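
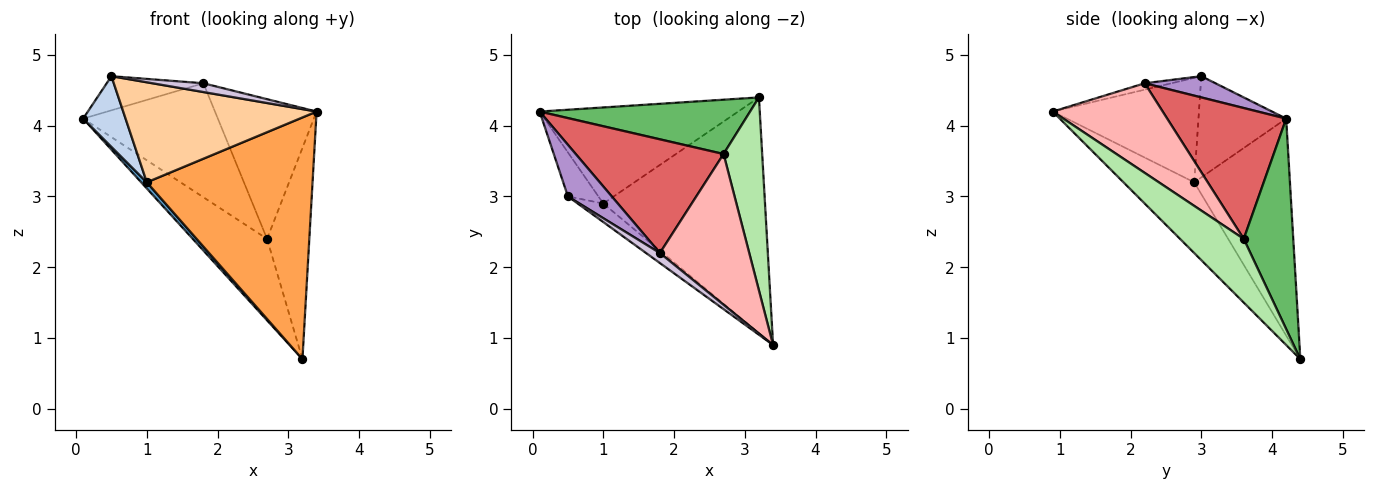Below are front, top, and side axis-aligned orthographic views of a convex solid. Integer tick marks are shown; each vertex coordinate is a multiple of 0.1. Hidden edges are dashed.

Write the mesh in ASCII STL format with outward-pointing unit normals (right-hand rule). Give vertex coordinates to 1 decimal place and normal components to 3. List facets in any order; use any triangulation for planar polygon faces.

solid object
 facet normal -0.737 -0.043 -0.675
  outer loop
   vertex 1.0 2.9 3.2
   vertex 0.1 4.2 4.1
   vertex 3.2 4.4 0.7
  endloop
 endfacet
 facet normal -0.869 -0.420 -0.262
  outer loop
   vertex 1.0 2.9 3.2
   vertex 0.5 3.0 4.7
   vertex 0.1 4.2 4.1
  endloop
 endfacet
 facet normal -0.292 -0.685 -0.668
  outer loop
   vertex 1.0 2.9 3.2
   vertex 3.2 4.4 0.7
   vertex 3.4 0.9 4.2
  endloop
 endfacet
 facet normal -0.597 -0.789 -0.146
  outer loop
   vertex 1.0 2.9 3.2
   vertex 3.4 0.9 4.2
   vertex 0.5 3.0 4.7
  endloop
 endfacet
 facet normal 0.485 0.728 0.485
  outer loop
   vertex 2.7 3.6 2.4
   vertex 3.2 4.4 0.7
   vertex 0.1 4.2 4.1
  endloop
 endfacet
 facet normal 0.744 0.493 0.451
  outer loop
   vertex 2.7 3.6 2.4
   vertex 3.4 0.9 4.2
   vertex 3.2 4.4 0.7
  endloop
 endfacet
 facet normal 0.530 0.600 0.599
  outer loop
   vertex 1.8 2.2 4.6
   vertex 2.7 3.6 2.4
   vertex 0.1 4.2 4.1
  endloop
 endfacet
 facet normal 0.593 0.548 0.591
  outer loop
   vertex 1.8 2.2 4.6
   vertex 3.4 0.9 4.2
   vertex 2.7 3.6 2.4
  endloop
 endfacet
 facet normal 0.374 0.512 0.773
  outer loop
   vertex 1.8 2.2 4.6
   vertex 0.1 4.2 4.1
   vertex 0.5 3.0 4.7
  endloop
 endfacet
 facet normal -0.329 -0.623 0.710
  outer loop
   vertex 1.8 2.2 4.6
   vertex 0.5 3.0 4.7
   vertex 3.4 0.9 4.2
  endloop
 endfacet
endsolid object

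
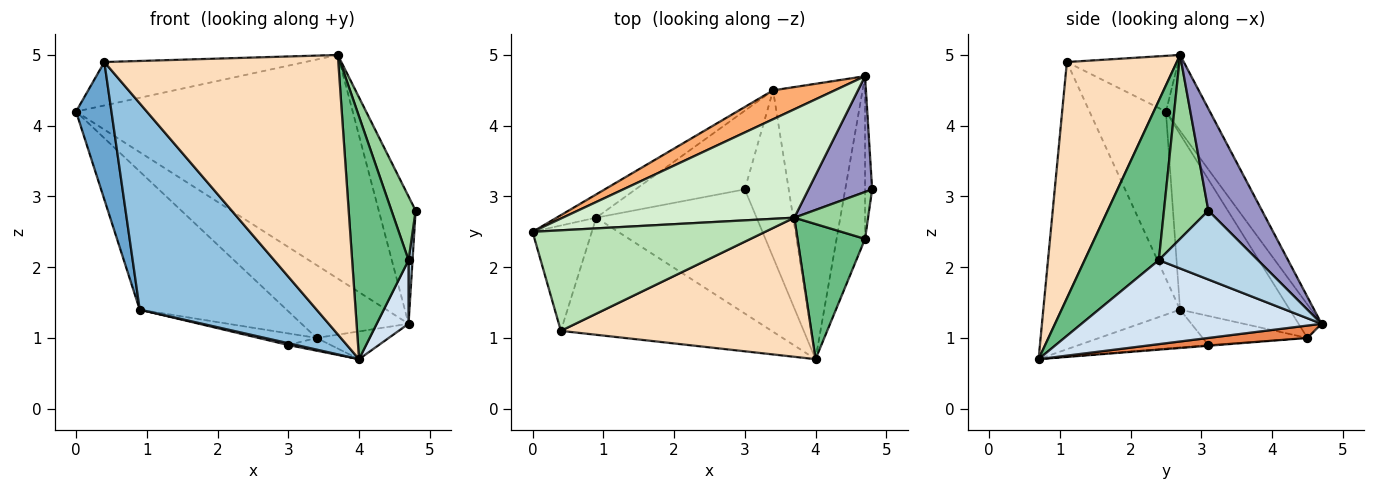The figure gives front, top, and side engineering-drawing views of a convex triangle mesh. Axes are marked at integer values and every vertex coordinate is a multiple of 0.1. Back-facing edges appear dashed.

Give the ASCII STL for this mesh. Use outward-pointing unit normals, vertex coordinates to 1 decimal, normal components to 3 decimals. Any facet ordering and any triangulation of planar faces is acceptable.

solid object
 facet normal -0.864 -0.400 -0.306
  outer loop
   vertex 0.4 1.1 4.9
   vertex 0.0 2.5 4.2
   vertex 0.9 2.7 1.4
  endloop
 endfacet
 facet normal -0.558 -0.722 -0.410
  outer loop
   vertex 0.4 1.1 4.9
   vertex 0.9 2.7 1.4
   vertex 4.0 0.7 0.7
  endloop
 endfacet
 facet normal 0.994 -0.040 -0.102
  outer loop
   vertex 4.7 2.4 2.1
   vertex 4.7 4.7 1.2
   vertex 4.8 3.1 2.8
  endloop
 endfacet
 facet normal 0.940 -0.125 -0.319
  outer loop
   vertex 4.7 2.4 2.1
   vertex 4.0 0.7 0.7
   vertex 4.7 4.7 1.2
  endloop
 endfacet
 facet normal 0.136 0.099 -0.986
  outer loop
   vertex 3.4 4.5 1.0
   vertex 4.7 4.7 1.2
   vertex 4.0 0.7 0.7
  endloop
 endfacet
 facet normal -0.196 0.912 0.362
  outer loop
   vertex 3.4 4.5 1.0
   vertex 0.0 2.5 4.2
   vertex 4.7 4.7 1.2
  endloop
 endfacet
 facet normal -0.593 0.794 -0.134
  outer loop
   vertex 3.4 4.5 1.0
   vertex 0.9 2.7 1.4
   vertex 0.0 2.5 4.2
  endloop
 endfacet
 facet normal 0.388 -0.825 0.411
  outer loop
   vertex 3.7 2.7 5.0
   vertex 0.4 1.1 4.9
   vertex 4.0 0.7 0.7
  endloop
 endfacet
 facet normal 0.754 -0.574 0.319
  outer loop
   vertex 3.7 2.7 5.0
   vertex 4.0 0.7 0.7
   vertex 4.7 2.4 2.1
  endloop
 endfacet
 facet normal 0.829 -0.451 0.332
  outer loop
   vertex 3.7 2.7 5.0
   vertex 4.7 2.4 2.1
   vertex 4.8 3.1 2.8
  endloop
 endfacet
 facet normal -0.215 0.387 0.897
  outer loop
   vertex 3.7 2.7 5.0
   vertex 0.0 2.5 4.2
   vertex 0.4 1.1 4.9
  endloop
 endfacet
 facet normal -0.141 0.891 0.432
  outer loop
   vertex 3.7 2.7 5.0
   vertex 4.7 4.7 1.2
   vertex 0.0 2.5 4.2
  endloop
 endfacet
 facet normal 0.733 0.504 0.458
  outer loop
   vertex 3.7 2.7 5.0
   vertex 4.8 3.1 2.8
   vertex 4.7 4.7 1.2
  endloop
 endfacet
 facet normal -0.229 -0.014 -0.973
  outer loop
   vertex 3.0 3.1 0.9
   vertex 4.0 0.7 0.7
   vertex 0.9 2.7 1.4
  endloop
 endfacet
 facet normal -0.017 0.076 -0.997
  outer loop
   vertex 3.0 3.1 0.9
   vertex 3.4 4.5 1.0
   vertex 4.0 0.7 0.7
  endloop
 endfacet
 facet normal -0.255 0.141 -0.957
  outer loop
   vertex 3.0 3.1 0.9
   vertex 0.9 2.7 1.4
   vertex 3.4 4.5 1.0
  endloop
 endfacet
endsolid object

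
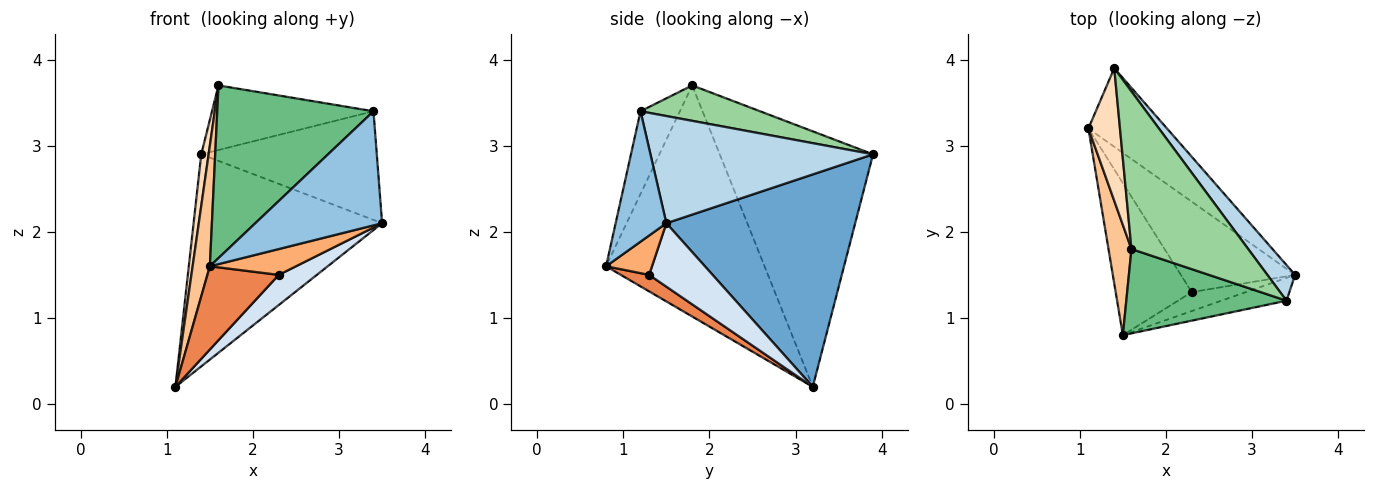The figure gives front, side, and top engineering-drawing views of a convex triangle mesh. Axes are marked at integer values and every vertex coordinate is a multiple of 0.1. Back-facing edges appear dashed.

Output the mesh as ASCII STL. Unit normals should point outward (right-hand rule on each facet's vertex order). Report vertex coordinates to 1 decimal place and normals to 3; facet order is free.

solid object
 facet normal 0.685 0.683 -0.253
  outer loop
   vertex 1.4 3.9 2.9
   vertex 3.5 1.5 2.1
   vertex 1.1 3.2 0.2
  endloop
 endfacet
 facet normal 0.365 -0.913 -0.183
  outer loop
   vertex 3.4 1.2 3.4
   vertex 1.5 0.8 1.6
   vertex 3.5 1.5 2.1
  endloop
 endfacet
 facet normal 0.769 0.607 0.199
  outer loop
   vertex 3.4 1.2 3.4
   vertex 3.5 1.5 2.1
   vertex 1.4 3.9 2.9
  endloop
 endfacet
 facet normal 0.466 -0.280 -0.839
  outer loop
   vertex 2.3 1.3 1.5
   vertex 1.1 3.2 0.2
   vertex 3.5 1.5 2.1
  endloop
 endfacet
 facet normal 0.187 -0.472 -0.862
  outer loop
   vertex 2.3 1.3 1.5
   vertex 1.5 0.8 1.6
   vertex 1.1 3.2 0.2
  endloop
 endfacet
 facet normal 0.395 -0.741 -0.543
  outer loop
   vertex 2.3 1.3 1.5
   vertex 3.5 1.5 2.1
   vertex 1.5 0.8 1.6
  endloop
 endfacet
 facet normal -0.989 -0.108 0.098
  outer loop
   vertex 1.6 1.8 3.7
   vertex 1.1 3.2 0.2
   vertex 1.5 0.8 1.6
  endloop
 endfacet
 facet normal -0.991 -0.048 0.123
  outer loop
   vertex 1.6 1.8 3.7
   vertex 1.4 3.9 2.9
   vertex 1.1 3.2 0.2
  endloop
 endfacet
 facet normal -0.221 -0.876 0.428
  outer loop
   vertex 1.6 1.8 3.7
   vertex 1.5 0.8 1.6
   vertex 3.4 1.2 3.4
  endloop
 endfacet
 facet normal 0.270 0.365 0.891
  outer loop
   vertex 1.6 1.8 3.7
   vertex 3.4 1.2 3.4
   vertex 1.4 3.9 2.9
  endloop
 endfacet
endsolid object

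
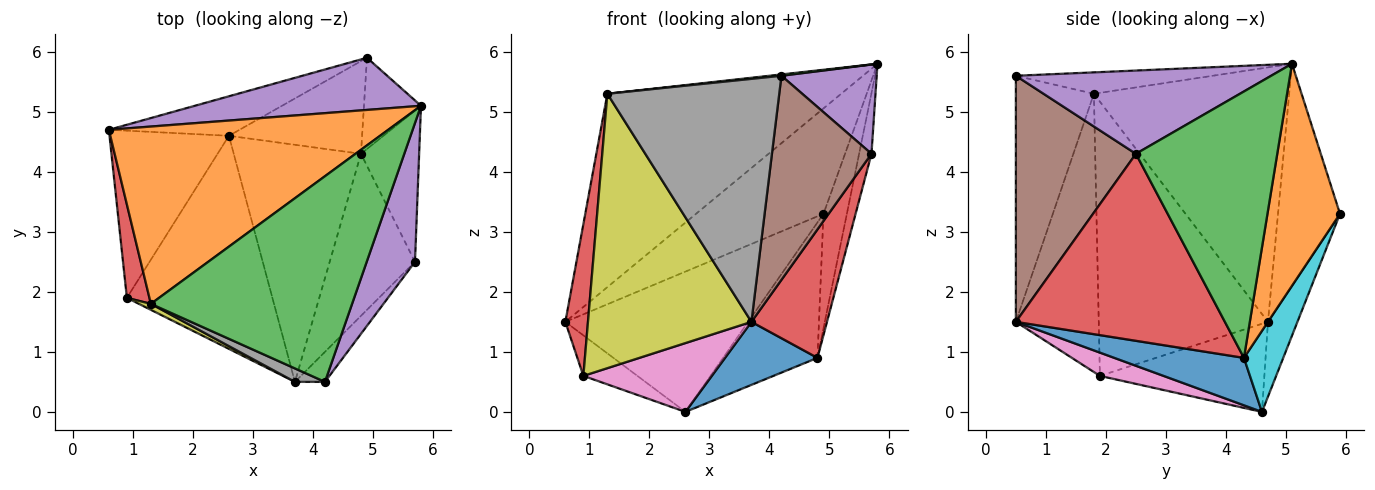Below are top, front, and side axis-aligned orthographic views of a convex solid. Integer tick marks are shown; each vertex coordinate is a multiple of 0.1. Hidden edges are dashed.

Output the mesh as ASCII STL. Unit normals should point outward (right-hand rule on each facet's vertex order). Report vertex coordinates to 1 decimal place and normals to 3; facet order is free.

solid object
 facet normal -0.583 0.191 -0.790
  outer loop
   vertex 0.9 1.9 0.6
   vertex 0.6 4.7 1.5
   vertex 2.6 4.6 0.0
  endloop
 endfacet
 facet normal -0.524 0.628 0.576
  outer loop
   vertex 1.3 1.8 5.3
   vertex 5.8 5.1 5.8
   vertex 0.6 4.7 1.5
  endloop
 endfacet
 facet normal -0.106 -0.006 0.994
  outer loop
   vertex 1.3 1.8 5.3
   vertex 4.2 0.5 5.6
   vertex 5.8 5.1 5.8
  endloop
 endfacet
 facet normal -0.988 -0.132 0.081
  outer loop
   vertex 1.3 1.8 5.3
   vertex 0.6 4.7 1.5
   vertex 0.9 1.9 0.6
  endloop
 endfacet
 facet normal -0.400 0.822 0.407
  outer loop
   vertex 4.9 5.9 3.3
   vertex 0.6 4.7 1.5
   vertex 5.8 5.1 5.8
  endloop
 endfacet
 facet normal -0.153 0.951 -0.268
  outer loop
   vertex 4.9 5.9 3.3
   vertex 2.6 4.6 0.0
   vertex 0.6 4.7 1.5
  endloop
 endfacet
 facet normal 0.150 -0.304 -0.941
  outer loop
   vertex 3.7 0.5 1.5
   vertex 0.9 1.9 0.6
   vertex 2.6 4.6 0.0
  endloop
 endfacet
 facet normal -0.413 -0.909 0.050
  outer loop
   vertex 3.7 0.5 1.5
   vertex 4.2 0.5 5.6
   vertex 1.3 1.8 5.3
  endloop
 endfacet
 facet normal -0.452 -0.892 0.020
  outer loop
   vertex 3.7 0.5 1.5
   vertex 1.3 1.8 5.3
   vertex 0.9 1.9 0.6
  endloop
 endfacet
 facet normal 0.325 0.781 -0.534
  outer loop
   vertex 4.8 4.3 0.9
   vertex 2.6 4.6 0.0
   vertex 4.9 5.9 3.3
  endloop
 endfacet
 facet normal 0.339 -0.242 -0.909
  outer loop
   vertex 4.8 4.3 0.9
   vertex 3.7 0.5 1.5
   vertex 2.6 4.6 0.0
  endloop
 endfacet
 facet normal 0.924 0.298 -0.237
  outer loop
   vertex 4.8 4.3 0.9
   vertex 4.9 5.9 3.3
   vertex 5.8 5.1 5.8
  endloop
 endfacet
 facet normal 0.973 0.085 -0.213
  outer loop
   vertex 5.7 2.5 4.3
   vertex 4.8 4.3 0.9
   vertex 5.8 5.1 5.8
  endloop
 endfacet
 facet normal 0.864 -0.312 -0.394
  outer loop
   vertex 5.7 2.5 4.3
   vertex 3.7 0.5 1.5
   vertex 4.8 4.3 0.9
  endloop
 endfacet
 facet normal 0.823 -0.307 0.477
  outer loop
   vertex 5.7 2.5 4.3
   vertex 5.8 5.1 5.8
   vertex 4.2 0.5 5.6
  endloop
 endfacet
 facet normal 0.766 -0.636 -0.093
  outer loop
   vertex 5.7 2.5 4.3
   vertex 4.2 0.5 5.6
   vertex 3.7 0.5 1.5
  endloop
 endfacet
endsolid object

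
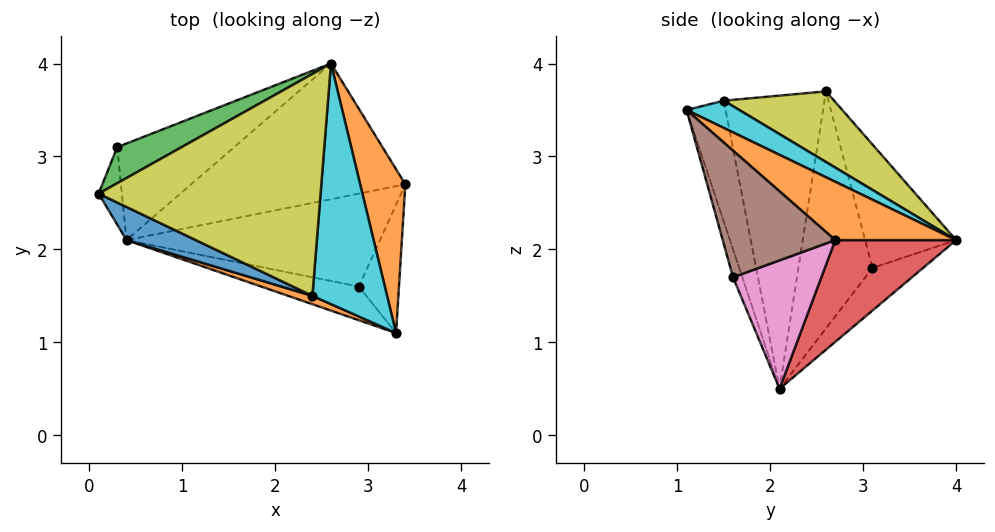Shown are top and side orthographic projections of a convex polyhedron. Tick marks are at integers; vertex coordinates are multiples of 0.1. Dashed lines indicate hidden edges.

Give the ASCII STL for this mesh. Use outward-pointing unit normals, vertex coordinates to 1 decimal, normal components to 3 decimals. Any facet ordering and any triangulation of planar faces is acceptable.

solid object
 facet normal -0.995 0.027 -0.098
  outer loop
   vertex 0.3 3.1 1.8
   vertex 0.4 2.1 0.5
   vertex 0.1 2.6 3.7
  endloop
 endfacet
 facet normal 0.711 0.437 0.551
  outer loop
   vertex 2.6 4.0 2.1
   vertex 3.3 1.1 3.5
   vertex 3.4 2.7 2.1
  endloop
 endfacet
 facet normal -0.379 0.904 0.198
  outer loop
   vertex 2.6 4.0 2.1
   vertex 0.3 3.1 1.8
   vertex 0.1 2.6 3.7
  endloop
 endfacet
 facet normal 0.415 0.255 -0.873
  outer loop
   vertex 2.6 4.0 2.1
   vertex 3.4 2.7 2.1
   vertex 0.4 2.1 0.5
  endloop
 endfacet
 facet normal -0.220 0.765 -0.605
  outer loop
   vertex 2.6 4.0 2.1
   vertex 0.4 2.1 0.5
   vertex 0.3 3.1 1.8
  endloop
 endfacet
 facet normal 0.907 -0.308 -0.287
  outer loop
   vertex 2.9 1.6 1.7
   vertex 3.4 2.7 2.1
   vertex 3.3 1.1 3.5
  endloop
 endfacet
 facet normal 0.449 0.118 -0.886
  outer loop
   vertex 2.9 1.6 1.7
   vertex 0.4 2.1 0.5
   vertex 3.4 2.7 2.1
  endloop
 endfacet
 facet normal -0.072 -0.965 -0.252
  outer loop
   vertex 2.9 1.6 1.7
   vertex 3.3 1.1 3.5
   vertex 0.4 2.1 0.5
  endloop
 endfacet
 facet normal 0.266 0.480 0.836
  outer loop
   vertex 2.4 1.5 3.6
   vertex 2.6 4.0 2.1
   vertex 0.1 2.6 3.7
  endloop
 endfacet
 facet normal 0.302 0.473 0.828
  outer loop
   vertex 2.4 1.5 3.6
   vertex 3.3 1.1 3.5
   vertex 2.6 4.0 2.1
  endloop
 endfacet
 facet normal -0.426 -0.899 0.101
  outer loop
   vertex 2.4 1.5 3.6
   vertex 0.1 2.6 3.7
   vertex 0.4 2.1 0.5
  endloop
 endfacet
 facet normal -0.397 -0.914 0.079
  outer loop
   vertex 2.4 1.5 3.6
   vertex 0.4 2.1 0.5
   vertex 3.3 1.1 3.5
  endloop
 endfacet
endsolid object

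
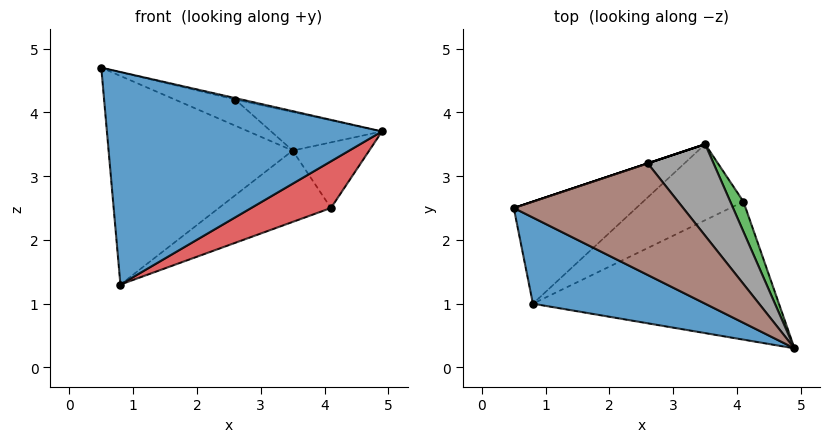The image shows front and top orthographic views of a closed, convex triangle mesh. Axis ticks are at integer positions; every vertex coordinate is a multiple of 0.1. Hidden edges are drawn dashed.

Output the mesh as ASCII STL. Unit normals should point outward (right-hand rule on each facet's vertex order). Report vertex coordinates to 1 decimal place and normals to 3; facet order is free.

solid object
 facet normal -0.354 -0.867 0.351
  outer loop
   vertex 0.8 1.0 1.3
   vertex 4.9 0.3 3.7
   vertex 0.5 2.5 4.7
  endloop
 endfacet
 facet normal -0.440 0.807 -0.395
  outer loop
   vertex 0.8 1.0 1.3
   vertex 0.5 2.5 4.7
   vertex 3.5 3.5 3.4
  endloop
 endfacet
 facet normal 0.893 0.408 0.187
  outer loop
   vertex 4.1 2.6 2.5
   vertex 3.5 3.5 3.4
   vertex 4.9 0.3 3.7
  endloop
 endfacet
 facet normal 0.447 -0.287 -0.847
  outer loop
   vertex 4.1 2.6 2.5
   vertex 4.9 0.3 3.7
   vertex 0.8 1.0 1.3
  endloop
 endfacet
 facet normal -0.067 0.683 -0.727
  outer loop
   vertex 4.1 2.6 2.5
   vertex 0.8 1.0 1.3
   vertex 3.5 3.5 3.4
  endloop
 endfacet
 facet normal 0.228 0.013 0.974
  outer loop
   vertex 2.6 3.2 4.2
   vertex 0.5 2.5 4.7
   vertex 4.9 0.3 3.7
  endloop
 endfacet
 facet normal -0.316 0.949 0.000
  outer loop
   vertex 2.6 3.2 4.2
   vertex 3.5 3.5 3.4
   vertex 0.5 2.5 4.7
  endloop
 endfacet
 facet normal 0.568 0.320 0.759
  outer loop
   vertex 2.6 3.2 4.2
   vertex 4.9 0.3 3.7
   vertex 3.5 3.5 3.4
  endloop
 endfacet
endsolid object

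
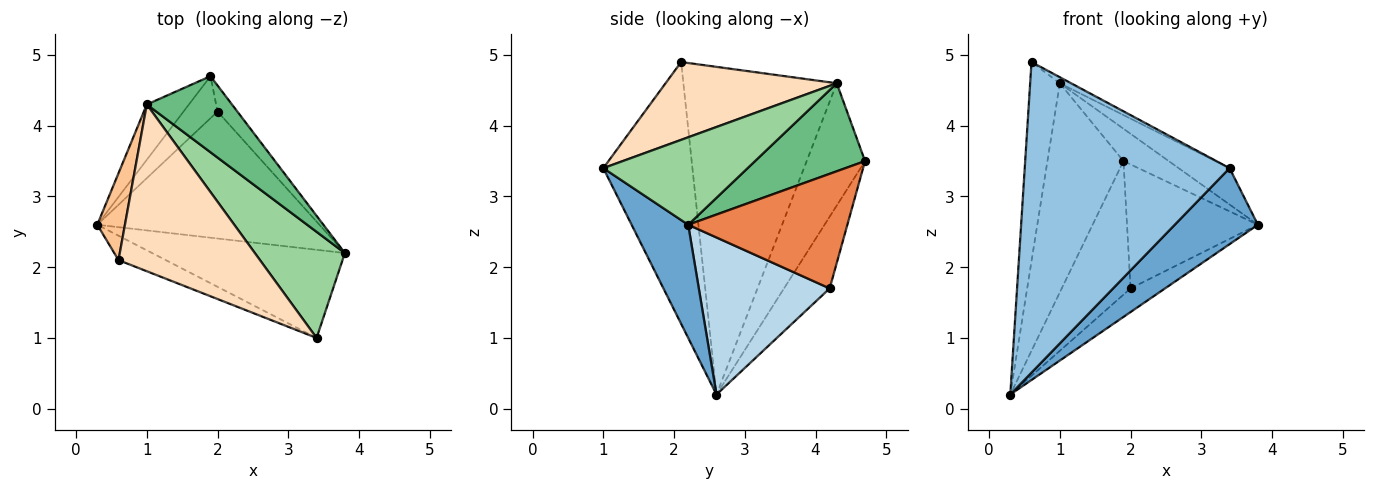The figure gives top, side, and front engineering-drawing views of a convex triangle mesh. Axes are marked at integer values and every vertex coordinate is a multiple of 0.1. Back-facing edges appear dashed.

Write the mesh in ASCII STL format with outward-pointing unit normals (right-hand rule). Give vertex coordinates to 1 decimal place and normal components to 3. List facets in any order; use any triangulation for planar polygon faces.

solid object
 facet normal 0.406 -0.597 -0.692
  outer loop
   vertex 3.4 1.0 3.4
   vertex 0.3 2.6 0.2
   vertex 3.8 2.2 2.6
  endloop
 endfacet
 facet normal -0.398 -0.915 -0.072
  outer loop
   vertex 3.4 1.0 3.4
   vertex 0.6 2.1 4.9
   vertex 0.3 2.6 0.2
  endloop
 endfacet
 facet normal 0.571 0.150 -0.807
  outer loop
   vertex 2.0 4.2 1.7
   vertex 3.8 2.2 2.6
   vertex 0.3 2.6 0.2
  endloop
 endfacet
 facet normal -0.535 0.806 -0.254
  outer loop
   vertex 2.0 4.2 1.7
   vertex 0.3 2.6 0.2
   vertex 1.9 4.7 3.5
  endloop
 endfacet
 facet normal 0.766 0.630 -0.132
  outer loop
   vertex 2.0 4.2 1.7
   vertex 1.9 4.7 3.5
   vertex 3.8 2.2 2.6
  endloop
 endfacet
 facet normal -0.596 0.776 -0.205
  outer loop
   vertex 1.0 4.3 4.6
   vertex 1.9 4.7 3.5
   vertex 0.3 2.6 0.2
  endloop
 endfacet
 facet normal -0.978 0.189 0.083
  outer loop
   vertex 1.0 4.3 4.6
   vertex 0.3 2.6 0.2
   vertex 0.6 2.1 4.9
  endloop
 endfacet
 facet normal 0.482 0.032 0.876
  outer loop
   vertex 1.0 4.3 4.6
   vertex 0.6 2.1 4.9
   vertex 3.4 1.0 3.4
  endloop
 endfacet
 facet normal 0.689 0.284 0.667
  outer loop
   vertex 1.0 4.3 4.6
   vertex 3.8 2.2 2.6
   vertex 1.9 4.7 3.5
  endloop
 endfacet
 facet normal 0.677 0.239 0.697
  outer loop
   vertex 1.0 4.3 4.6
   vertex 3.4 1.0 3.4
   vertex 3.8 2.2 2.6
  endloop
 endfacet
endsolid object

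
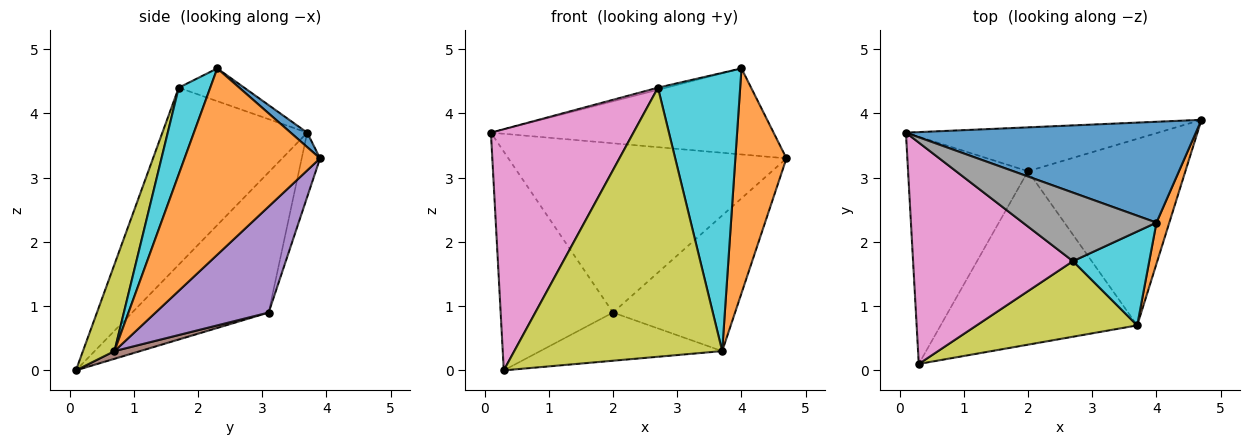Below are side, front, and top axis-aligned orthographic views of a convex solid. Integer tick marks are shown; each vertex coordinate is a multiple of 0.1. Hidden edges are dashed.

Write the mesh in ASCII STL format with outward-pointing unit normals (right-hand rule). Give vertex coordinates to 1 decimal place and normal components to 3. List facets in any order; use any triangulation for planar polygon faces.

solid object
 facet normal 0.038 0.649 0.760
  outer loop
   vertex 4.0 2.3 4.7
   vertex 4.7 3.9 3.3
   vertex 0.1 3.7 3.7
  endloop
 endfacet
 facet normal 0.934 -0.352 0.064
  outer loop
   vertex 3.7 0.7 0.3
   vertex 4.7 3.9 3.3
   vertex 4.0 2.3 4.7
  endloop
 endfacet
 facet normal -0.064 0.966 -0.250
  outer loop
   vertex 2.0 3.1 0.9
   vertex 0.1 3.7 3.7
   vertex 4.7 3.9 3.3
  endloop
 endfacet
 facet normal -0.644 0.530 -0.551
  outer loop
   vertex 2.0 3.1 0.9
   vertex 0.3 0.1 0.0
   vertex 0.1 3.7 3.7
  endloop
 endfacet
 facet normal 0.478 0.516 -0.710
  outer loop
   vertex 2.0 3.1 0.9
   vertex 4.7 3.9 3.3
   vertex 3.7 0.7 0.3
  endloop
 endfacet
 facet normal 0.038 0.267 -0.963
  outer loop
   vertex 2.0 3.1 0.9
   vertex 3.7 0.7 0.3
   vertex 0.3 0.1 0.0
  endloop
 endfacet
 facet normal -0.599 -0.590 0.541
  outer loop
   vertex 2.7 1.7 4.4
   vertex 0.1 3.7 3.7
   vertex 0.3 0.1 0.0
  endloop
 endfacet
 facet normal -0.238 0.030 0.971
  outer loop
   vertex 2.7 1.7 4.4
   vertex 4.0 2.3 4.7
   vertex 0.1 3.7 3.7
  endloop
 endfacet
 facet normal 0.145 -0.953 0.268
  outer loop
   vertex 2.7 1.7 4.4
   vertex 0.3 0.1 0.0
   vertex 3.7 0.7 0.3
  endloop
 endfacet
 facet normal 0.342 -0.890 0.301
  outer loop
   vertex 2.7 1.7 4.4
   vertex 3.7 0.7 0.3
   vertex 4.0 2.3 4.7
  endloop
 endfacet
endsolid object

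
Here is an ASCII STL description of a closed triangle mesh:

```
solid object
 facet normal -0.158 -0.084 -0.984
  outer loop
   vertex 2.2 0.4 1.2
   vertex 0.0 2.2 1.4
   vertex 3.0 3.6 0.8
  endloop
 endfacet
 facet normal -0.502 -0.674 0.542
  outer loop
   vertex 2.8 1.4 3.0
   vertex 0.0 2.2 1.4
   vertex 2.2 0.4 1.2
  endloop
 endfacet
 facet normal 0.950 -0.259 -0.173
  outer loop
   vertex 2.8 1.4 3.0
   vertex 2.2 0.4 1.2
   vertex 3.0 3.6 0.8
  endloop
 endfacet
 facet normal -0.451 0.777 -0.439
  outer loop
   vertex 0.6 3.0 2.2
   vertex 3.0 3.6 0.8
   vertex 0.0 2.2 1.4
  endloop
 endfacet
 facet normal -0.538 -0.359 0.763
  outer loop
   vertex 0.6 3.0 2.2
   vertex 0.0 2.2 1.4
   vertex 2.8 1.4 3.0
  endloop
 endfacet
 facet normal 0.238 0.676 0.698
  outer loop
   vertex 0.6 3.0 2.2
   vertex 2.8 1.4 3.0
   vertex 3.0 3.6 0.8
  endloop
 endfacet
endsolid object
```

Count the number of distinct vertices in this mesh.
5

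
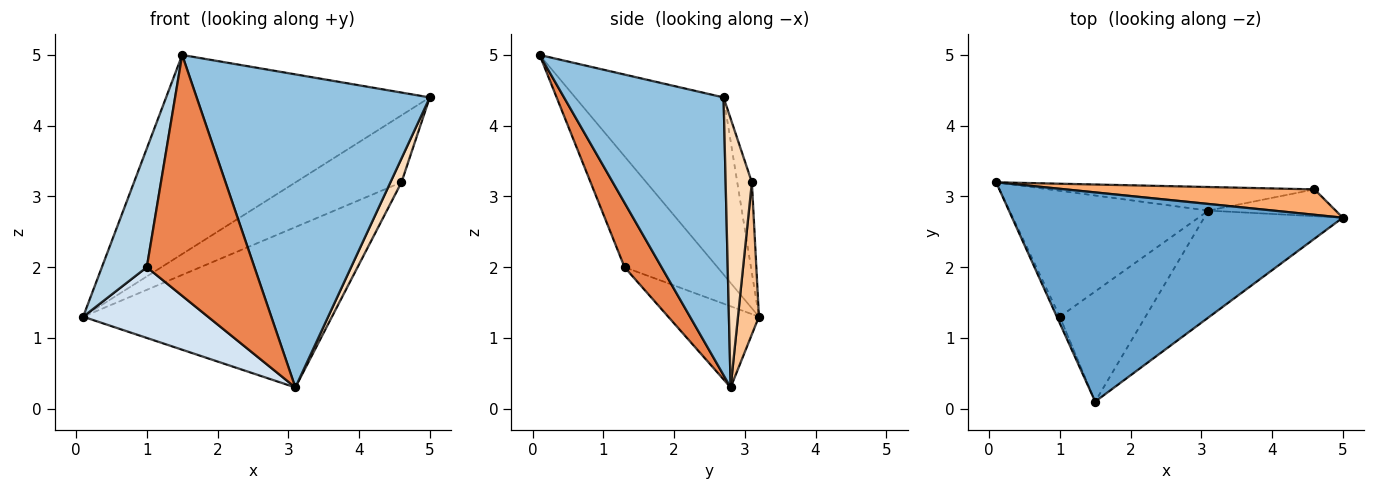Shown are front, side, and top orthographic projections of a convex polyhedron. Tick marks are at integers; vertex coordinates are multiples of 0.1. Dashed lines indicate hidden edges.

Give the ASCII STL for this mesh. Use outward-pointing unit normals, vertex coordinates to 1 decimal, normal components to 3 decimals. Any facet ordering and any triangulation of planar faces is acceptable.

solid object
 facet normal -0.362 0.643 0.675
  outer loop
   vertex 1.5 0.1 5.0
   vertex 5.0 2.7 4.4
   vertex 0.1 3.2 1.3
  endloop
 endfacet
 facet normal 0.544 -0.794 -0.271
  outer loop
   vertex 3.1 2.8 0.3
   vertex 5.0 2.7 4.4
   vertex 1.5 0.1 5.0
  endloop
 endfacet
 facet normal -0.900 -0.435 -0.024
  outer loop
   vertex 1.0 1.3 2.0
   vertex 1.5 0.1 5.0
   vertex 0.1 3.2 1.3
  endloop
 endfacet
 facet normal -0.335 -0.461 -0.821
  outer loop
   vertex 1.0 1.3 2.0
   vertex 0.1 3.2 1.3
   vertex 3.1 2.8 0.3
  endloop
 endfacet
 facet normal 0.299 -0.868 -0.397
  outer loop
   vertex 1.0 1.3 2.0
   vertex 3.1 2.8 0.3
   vertex 1.5 0.1 5.0
  endloop
 endfacet
 facet normal -0.128 0.927 0.352
  outer loop
   vertex 4.6 3.1 3.2
   vertex 0.1 3.2 1.3
   vertex 5.0 2.7 4.4
  endloop
 endfacet
 facet normal 0.083 0.986 -0.145
  outer loop
   vertex 4.6 3.1 3.2
   vertex 3.1 2.8 0.3
   vertex 0.1 3.2 1.3
  endloop
 endfacet
 facet normal 0.845 -0.356 -0.400
  outer loop
   vertex 4.6 3.1 3.2
   vertex 5.0 2.7 4.4
   vertex 3.1 2.8 0.3
  endloop
 endfacet
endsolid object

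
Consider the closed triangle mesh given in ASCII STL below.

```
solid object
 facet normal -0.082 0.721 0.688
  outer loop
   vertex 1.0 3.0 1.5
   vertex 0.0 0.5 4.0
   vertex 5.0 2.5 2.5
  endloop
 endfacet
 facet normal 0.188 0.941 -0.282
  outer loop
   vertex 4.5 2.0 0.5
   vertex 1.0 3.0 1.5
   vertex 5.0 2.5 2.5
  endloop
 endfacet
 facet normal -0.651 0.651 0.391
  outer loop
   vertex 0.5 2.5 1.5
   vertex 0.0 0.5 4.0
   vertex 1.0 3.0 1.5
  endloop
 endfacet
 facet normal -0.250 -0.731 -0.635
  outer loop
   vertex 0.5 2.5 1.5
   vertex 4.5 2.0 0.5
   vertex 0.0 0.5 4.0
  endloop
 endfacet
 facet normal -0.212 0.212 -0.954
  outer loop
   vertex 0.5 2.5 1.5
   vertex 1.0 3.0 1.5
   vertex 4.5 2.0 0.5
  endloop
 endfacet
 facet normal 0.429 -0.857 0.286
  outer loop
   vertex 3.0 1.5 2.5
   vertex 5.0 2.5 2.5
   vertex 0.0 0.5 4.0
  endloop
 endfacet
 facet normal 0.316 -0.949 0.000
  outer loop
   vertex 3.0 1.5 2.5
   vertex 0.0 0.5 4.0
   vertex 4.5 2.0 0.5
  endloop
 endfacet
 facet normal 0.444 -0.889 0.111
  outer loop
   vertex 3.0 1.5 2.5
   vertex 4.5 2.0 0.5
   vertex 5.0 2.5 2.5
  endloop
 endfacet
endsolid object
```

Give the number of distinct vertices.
6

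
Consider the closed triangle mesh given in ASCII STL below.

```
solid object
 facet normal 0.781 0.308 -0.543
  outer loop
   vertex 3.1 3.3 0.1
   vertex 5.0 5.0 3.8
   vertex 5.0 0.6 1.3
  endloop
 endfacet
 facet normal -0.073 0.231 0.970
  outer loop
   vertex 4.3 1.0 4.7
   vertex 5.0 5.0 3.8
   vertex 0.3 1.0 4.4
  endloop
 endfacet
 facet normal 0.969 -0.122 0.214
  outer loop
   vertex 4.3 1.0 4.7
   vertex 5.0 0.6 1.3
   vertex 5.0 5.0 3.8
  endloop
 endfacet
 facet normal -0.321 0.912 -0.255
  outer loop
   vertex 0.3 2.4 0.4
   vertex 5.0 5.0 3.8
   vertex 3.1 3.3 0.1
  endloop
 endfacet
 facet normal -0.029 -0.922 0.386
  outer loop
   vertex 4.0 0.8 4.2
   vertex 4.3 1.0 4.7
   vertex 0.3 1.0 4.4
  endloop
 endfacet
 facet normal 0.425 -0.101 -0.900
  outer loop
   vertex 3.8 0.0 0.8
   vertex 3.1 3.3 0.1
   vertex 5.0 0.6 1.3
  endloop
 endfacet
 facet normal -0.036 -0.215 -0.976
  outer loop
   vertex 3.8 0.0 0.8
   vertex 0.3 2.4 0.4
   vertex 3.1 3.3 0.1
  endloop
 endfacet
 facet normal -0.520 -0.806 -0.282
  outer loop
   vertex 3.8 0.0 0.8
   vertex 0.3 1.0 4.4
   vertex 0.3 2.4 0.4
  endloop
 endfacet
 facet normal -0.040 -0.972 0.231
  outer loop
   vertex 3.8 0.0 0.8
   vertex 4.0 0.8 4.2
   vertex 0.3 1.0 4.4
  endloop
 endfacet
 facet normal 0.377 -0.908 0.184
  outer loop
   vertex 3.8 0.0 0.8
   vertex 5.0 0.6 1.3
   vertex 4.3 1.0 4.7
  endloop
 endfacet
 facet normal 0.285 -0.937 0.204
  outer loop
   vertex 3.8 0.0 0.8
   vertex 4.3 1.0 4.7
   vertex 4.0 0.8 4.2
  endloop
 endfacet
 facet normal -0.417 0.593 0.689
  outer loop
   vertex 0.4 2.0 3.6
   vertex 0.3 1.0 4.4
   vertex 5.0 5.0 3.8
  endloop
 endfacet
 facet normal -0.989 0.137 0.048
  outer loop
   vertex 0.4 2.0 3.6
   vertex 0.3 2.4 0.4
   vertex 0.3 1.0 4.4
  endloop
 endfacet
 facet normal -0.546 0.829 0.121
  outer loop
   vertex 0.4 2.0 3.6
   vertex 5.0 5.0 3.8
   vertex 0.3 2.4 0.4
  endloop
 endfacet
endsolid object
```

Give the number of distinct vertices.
9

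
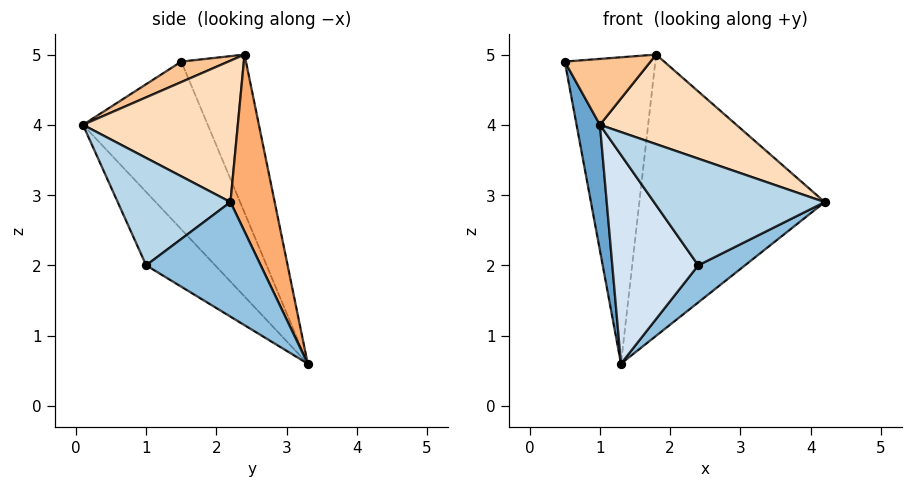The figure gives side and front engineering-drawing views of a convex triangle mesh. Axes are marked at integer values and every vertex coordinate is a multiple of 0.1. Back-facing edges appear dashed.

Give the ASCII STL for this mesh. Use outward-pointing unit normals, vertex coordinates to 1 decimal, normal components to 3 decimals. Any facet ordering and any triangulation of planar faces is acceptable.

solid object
 facet normal -0.951 -0.178 -0.252
  outer loop
   vertex 1.0 0.1 4.0
   vertex 0.5 1.5 4.9
   vertex 1.3 3.3 0.6
  endloop
 endfacet
 facet normal 0.552 -0.225 -0.803
  outer loop
   vertex 2.4 1.0 2.0
   vertex 1.3 3.3 0.6
   vertex 4.2 2.2 2.9
  endloop
 endfacet
 facet normal 0.551 -0.834 0.010
  outer loop
   vertex 2.4 1.0 2.0
   vertex 4.2 2.2 2.9
   vertex 1.0 0.1 4.0
  endloop
 endfacet
 facet normal -0.491 -0.612 -0.619
  outer loop
   vertex 2.4 1.0 2.0
   vertex 1.0 0.1 4.0
   vertex 1.3 3.3 0.6
  endloop
 endfacet
 facet normal -0.566 0.793 0.226
  outer loop
   vertex 1.8 2.4 5.0
   vertex 1.3 3.3 0.6
   vertex 0.5 1.5 4.9
  endloop
 endfacet
 facet normal 0.229 0.959 0.170
  outer loop
   vertex 1.8 2.4 5.0
   vertex 4.2 2.2 2.9
   vertex 1.3 3.3 0.6
  endloop
 endfacet
 facet normal 0.252 -0.458 0.853
  outer loop
   vertex 1.8 2.4 5.0
   vertex 0.5 1.5 4.9
   vertex 1.0 0.1 4.0
  endloop
 endfacet
 facet normal 0.552 -0.486 0.677
  outer loop
   vertex 1.8 2.4 5.0
   vertex 1.0 0.1 4.0
   vertex 4.2 2.2 2.9
  endloop
 endfacet
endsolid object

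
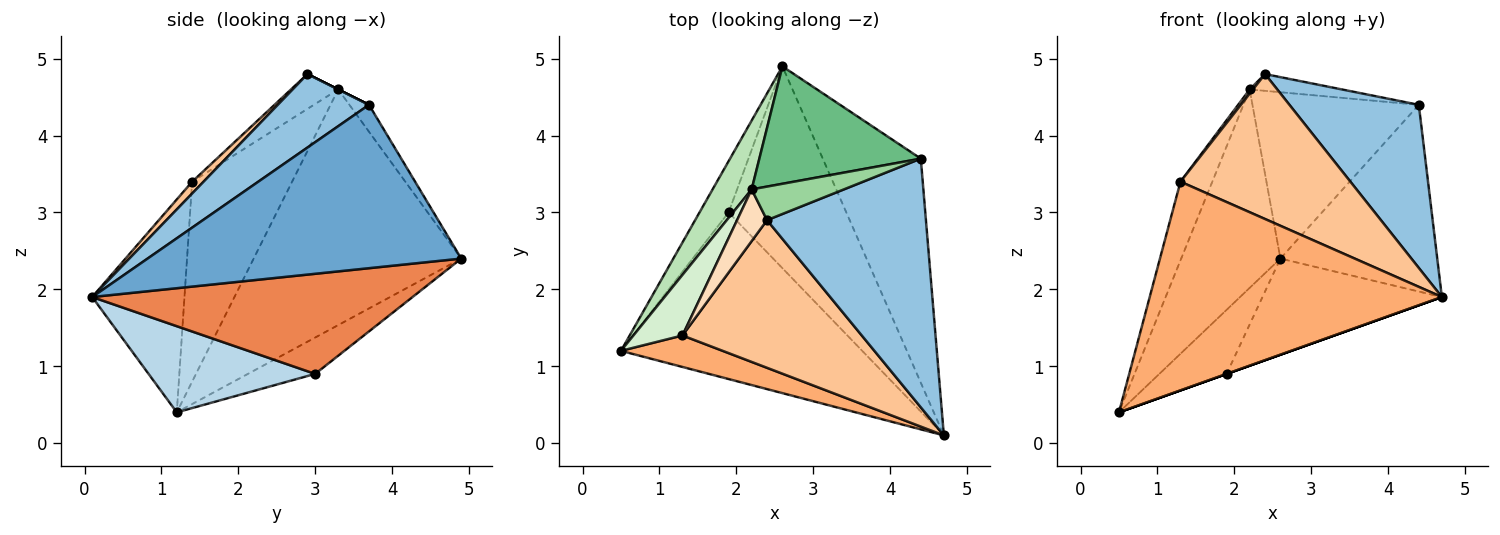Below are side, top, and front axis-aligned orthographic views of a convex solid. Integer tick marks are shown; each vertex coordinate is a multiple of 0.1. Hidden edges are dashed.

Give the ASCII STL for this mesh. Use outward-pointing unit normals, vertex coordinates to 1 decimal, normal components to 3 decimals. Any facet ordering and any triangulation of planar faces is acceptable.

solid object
 facet normal 0.788 0.394 -0.473
  outer loop
   vertex 4.4 3.7 4.4
   vertex 4.7 0.1 1.9
   vertex 2.6 4.9 2.4
  endloop
 endfacet
 facet normal 0.361 -0.512 0.780
  outer loop
   vertex 4.4 3.7 4.4
   vertex 2.4 2.9 4.8
   vertex 4.7 0.1 1.9
  endloop
 endfacet
 facet normal 0.336 0.000 -0.942
  outer loop
   vertex 1.9 3.0 0.9
   vertex 4.7 0.1 1.9
   vertex 0.5 1.2 0.4
  endloop
 endfacet
 facet normal -0.615 0.615 -0.492
  outer loop
   vertex 1.9 3.0 0.9
   vertex 0.5 1.2 0.4
   vertex 2.6 4.9 2.4
  endloop
 endfacet
 facet normal 0.609 0.341 -0.716
  outer loop
   vertex 1.9 3.0 0.9
   vertex 2.6 4.9 2.4
   vertex 4.7 0.1 1.9
  endloop
 endfacet
 facet normal -0.298 -0.944 0.142
  outer loop
   vertex 1.3 1.4 3.4
   vertex 0.5 1.2 0.4
   vertex 4.7 0.1 1.9
  endloop
 endfacet
 facet normal 0.047 -0.700 0.713
  outer loop
   vertex 1.3 1.4 3.4
   vertex 4.7 0.1 1.9
   vertex 2.4 2.9 4.8
  endloop
 endfacet
 facet normal -0.757 -0.053 0.651
  outer loop
   vertex 2.2 3.3 4.6
   vertex 1.3 1.4 3.4
   vertex 2.4 2.9 4.8
  endloop
 endfacet
 facet normal -0.096 0.813 0.574
  outer loop
   vertex 2.2 3.3 4.6
   vertex 4.4 3.7 4.4
   vertex 2.6 4.9 2.4
  endloop
 endfacet
 facet normal 0.000 0.447 0.894
  outer loop
   vertex 2.2 3.3 4.6
   vertex 2.4 2.9 4.8
   vertex 4.4 3.7 4.4
  endloop
 endfacet
 facet normal -0.892 0.426 0.148
  outer loop
   vertex 2.2 3.3 4.6
   vertex 2.6 4.9 2.4
   vertex 0.5 1.2 0.4
  endloop
 endfacet
 facet normal -0.928 0.296 0.228
  outer loop
   vertex 2.2 3.3 4.6
   vertex 0.5 1.2 0.4
   vertex 1.3 1.4 3.4
  endloop
 endfacet
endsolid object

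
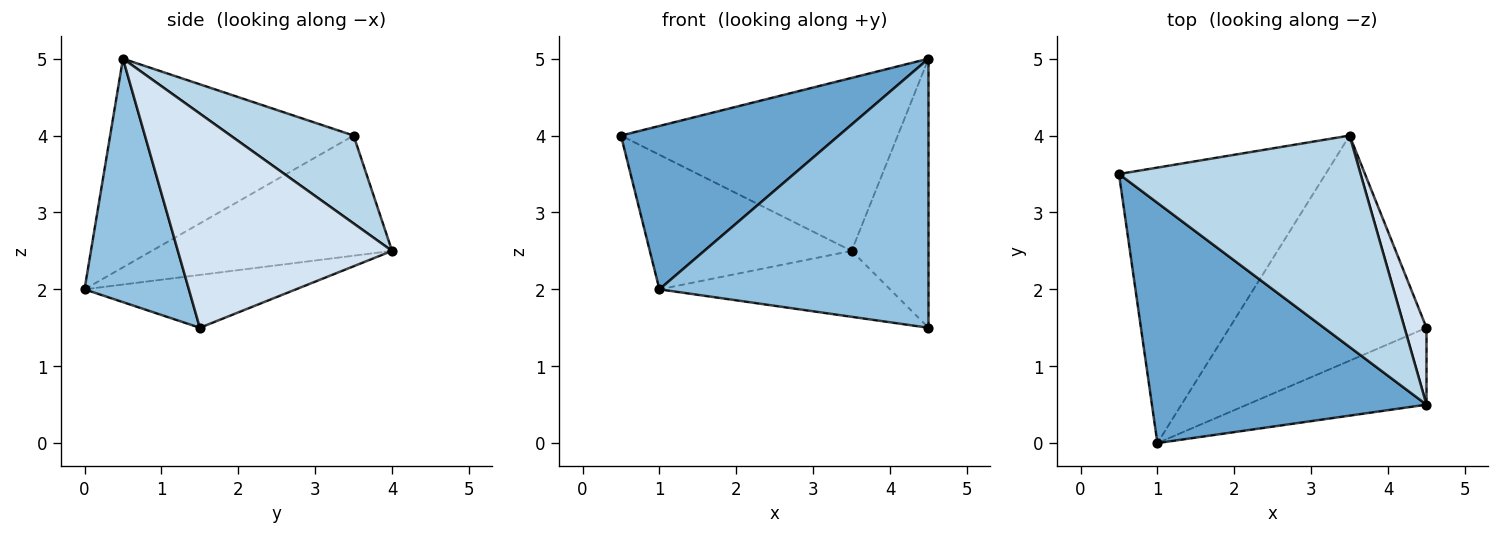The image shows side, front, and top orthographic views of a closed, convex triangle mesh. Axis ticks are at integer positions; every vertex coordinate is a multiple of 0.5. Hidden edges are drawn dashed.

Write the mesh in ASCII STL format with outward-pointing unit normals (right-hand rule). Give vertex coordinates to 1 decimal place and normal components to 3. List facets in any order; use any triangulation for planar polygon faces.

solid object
 facet normal -0.532 -0.476 0.700
  outer loop
   vertex 1.0 0.0 2.0
   vertex 4.5 0.5 5.0
   vertex 0.5 3.5 4.0
  endloop
 endfacet
 facet normal 0.349 -0.901 -0.257
  outer loop
   vertex 4.5 1.5 1.5
   vertex 4.5 0.5 5.0
   vertex 1.0 0.0 2.0
  endloop
 endfacet
 facet normal 0.271 0.610 0.745
  outer loop
   vertex 3.5 4.0 2.5
   vertex 0.5 3.5 4.0
   vertex 4.5 0.5 5.0
  endloop
 endfacet
 facet normal 0.937 0.336 0.096
  outer loop
   vertex 3.5 4.0 2.5
   vertex 4.5 0.5 5.0
   vertex 4.5 1.5 1.5
  endloop
 endfacet
 facet normal -0.463 0.389 -0.796
  outer loop
   vertex 3.5 4.0 2.5
   vertex 1.0 0.0 2.0
   vertex 0.5 3.5 4.0
  endloop
 endfacet
 facet normal -0.249 0.272 -0.929
  outer loop
   vertex 3.5 4.0 2.5
   vertex 4.5 1.5 1.5
   vertex 1.0 0.0 2.0
  endloop
 endfacet
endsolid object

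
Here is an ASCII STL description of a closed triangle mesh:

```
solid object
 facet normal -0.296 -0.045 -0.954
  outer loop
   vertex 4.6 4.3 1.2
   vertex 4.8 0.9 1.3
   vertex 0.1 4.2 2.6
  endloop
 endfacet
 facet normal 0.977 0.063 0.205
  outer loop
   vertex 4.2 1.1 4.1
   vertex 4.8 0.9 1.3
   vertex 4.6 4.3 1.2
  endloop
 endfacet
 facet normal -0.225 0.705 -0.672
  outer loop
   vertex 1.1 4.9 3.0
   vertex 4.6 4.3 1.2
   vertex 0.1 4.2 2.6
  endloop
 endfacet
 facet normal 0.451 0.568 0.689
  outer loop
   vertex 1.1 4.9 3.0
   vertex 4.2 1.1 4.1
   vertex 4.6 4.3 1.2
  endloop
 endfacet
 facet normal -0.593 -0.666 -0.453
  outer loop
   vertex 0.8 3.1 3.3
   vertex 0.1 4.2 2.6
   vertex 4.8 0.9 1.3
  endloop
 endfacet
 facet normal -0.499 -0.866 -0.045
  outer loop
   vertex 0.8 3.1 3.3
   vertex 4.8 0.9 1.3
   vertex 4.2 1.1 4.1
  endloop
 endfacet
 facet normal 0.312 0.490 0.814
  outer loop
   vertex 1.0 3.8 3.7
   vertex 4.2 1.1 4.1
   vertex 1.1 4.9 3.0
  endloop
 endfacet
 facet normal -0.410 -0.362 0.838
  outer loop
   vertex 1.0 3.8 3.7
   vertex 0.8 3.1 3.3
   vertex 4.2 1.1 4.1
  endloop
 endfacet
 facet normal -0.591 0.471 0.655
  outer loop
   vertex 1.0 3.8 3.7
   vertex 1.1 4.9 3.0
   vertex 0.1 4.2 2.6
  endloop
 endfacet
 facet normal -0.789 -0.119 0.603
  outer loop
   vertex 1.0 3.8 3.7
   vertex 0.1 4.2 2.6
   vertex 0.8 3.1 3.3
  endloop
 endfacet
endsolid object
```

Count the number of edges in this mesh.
15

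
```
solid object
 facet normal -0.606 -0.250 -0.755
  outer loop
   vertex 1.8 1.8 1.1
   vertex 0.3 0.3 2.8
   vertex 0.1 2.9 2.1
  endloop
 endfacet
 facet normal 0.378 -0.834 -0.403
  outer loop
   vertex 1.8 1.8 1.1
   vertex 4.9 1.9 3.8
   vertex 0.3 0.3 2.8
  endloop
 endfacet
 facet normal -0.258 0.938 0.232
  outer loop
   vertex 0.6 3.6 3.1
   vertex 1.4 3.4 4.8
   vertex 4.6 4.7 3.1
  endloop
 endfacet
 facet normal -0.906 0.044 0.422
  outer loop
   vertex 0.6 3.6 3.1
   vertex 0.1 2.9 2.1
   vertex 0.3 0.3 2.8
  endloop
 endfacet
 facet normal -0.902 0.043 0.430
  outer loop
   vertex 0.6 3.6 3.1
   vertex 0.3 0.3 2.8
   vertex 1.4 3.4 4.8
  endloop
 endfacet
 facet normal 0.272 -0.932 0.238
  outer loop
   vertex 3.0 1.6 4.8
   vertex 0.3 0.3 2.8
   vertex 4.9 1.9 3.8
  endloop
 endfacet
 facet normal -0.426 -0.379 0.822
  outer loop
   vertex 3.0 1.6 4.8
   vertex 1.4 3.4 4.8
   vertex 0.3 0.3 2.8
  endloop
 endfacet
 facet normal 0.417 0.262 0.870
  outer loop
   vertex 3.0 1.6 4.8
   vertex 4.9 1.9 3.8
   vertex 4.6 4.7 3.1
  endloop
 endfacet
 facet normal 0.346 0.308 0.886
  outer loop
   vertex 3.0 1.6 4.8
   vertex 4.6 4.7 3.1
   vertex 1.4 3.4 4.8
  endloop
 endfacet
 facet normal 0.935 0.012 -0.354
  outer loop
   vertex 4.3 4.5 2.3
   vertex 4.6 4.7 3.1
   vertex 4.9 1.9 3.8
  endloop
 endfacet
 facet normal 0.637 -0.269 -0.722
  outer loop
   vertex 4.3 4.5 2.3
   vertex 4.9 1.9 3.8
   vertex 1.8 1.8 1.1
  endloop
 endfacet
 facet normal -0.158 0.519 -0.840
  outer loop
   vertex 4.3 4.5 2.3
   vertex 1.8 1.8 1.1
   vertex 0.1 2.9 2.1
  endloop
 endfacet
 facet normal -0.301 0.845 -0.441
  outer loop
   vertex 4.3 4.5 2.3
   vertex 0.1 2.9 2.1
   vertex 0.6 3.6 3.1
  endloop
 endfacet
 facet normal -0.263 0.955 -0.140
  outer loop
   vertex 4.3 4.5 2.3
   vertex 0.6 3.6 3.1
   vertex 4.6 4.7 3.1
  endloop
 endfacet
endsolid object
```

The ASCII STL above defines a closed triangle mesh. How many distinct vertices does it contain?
9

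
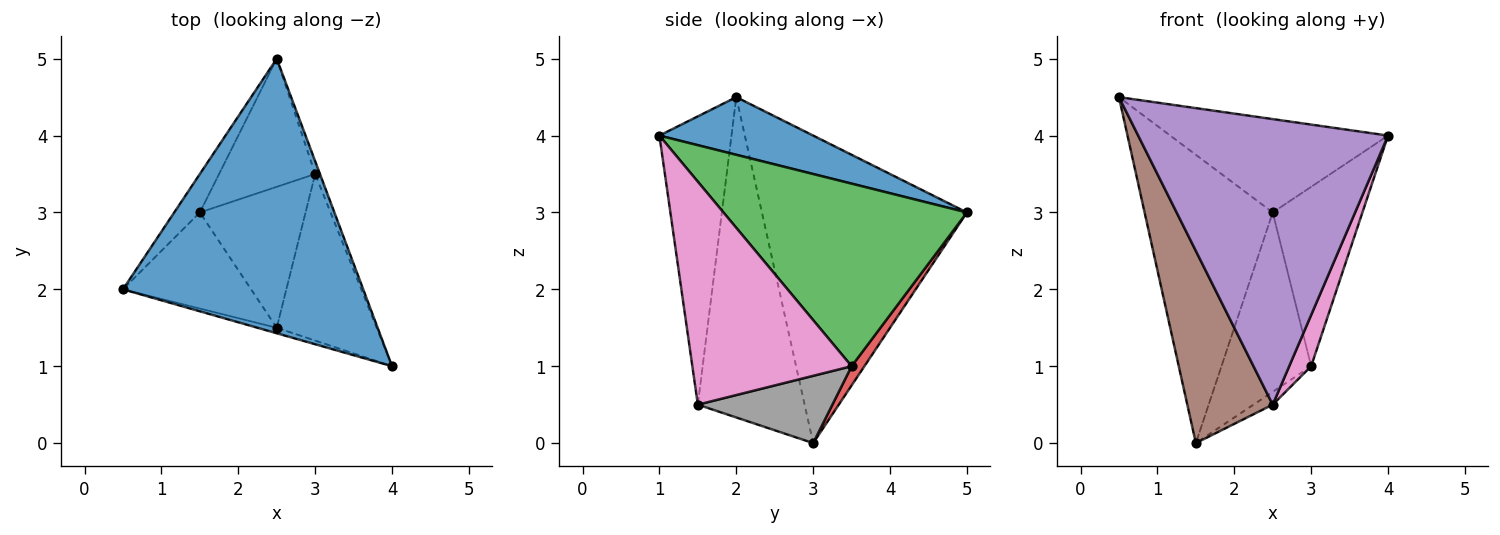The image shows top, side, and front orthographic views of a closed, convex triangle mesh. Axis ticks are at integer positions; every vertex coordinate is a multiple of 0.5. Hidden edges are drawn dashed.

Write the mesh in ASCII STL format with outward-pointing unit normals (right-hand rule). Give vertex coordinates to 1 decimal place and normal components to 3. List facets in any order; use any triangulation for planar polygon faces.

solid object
 facet normal 0.222 0.314 0.923
  outer loop
   vertex 2.5 5.0 3.0
   vertex 0.5 2.0 4.5
   vertex 4.0 1.0 4.0
  endloop
 endfacet
 facet normal -0.846 0.529 -0.070
  outer loop
   vertex 1.5 3.0 0.0
   vertex 0.5 2.0 4.5
   vertex 2.5 5.0 3.0
  endloop
 endfacet
 facet normal 0.938 0.346 -0.025
  outer loop
   vertex 3.0 3.5 1.0
   vertex 2.5 5.0 3.0
   vertex 4.0 1.0 4.0
  endloop
 endfacet
 facet normal 0.115 0.808 -0.577
  outer loop
   vertex 3.0 3.5 1.0
   vertex 1.5 3.0 0.0
   vertex 2.5 5.0 3.0
  endloop
 endfacet
 facet normal -0.277 -0.961 -0.018
  outer loop
   vertex 2.5 1.5 0.5
   vertex 4.0 1.0 4.0
   vertex 0.5 2.0 4.5
  endloop
 endfacet
 facet normal -0.745 -0.596 -0.298
  outer loop
   vertex 2.5 1.5 0.5
   vertex 0.5 2.0 4.5
   vertex 1.5 3.0 0.0
  endloop
 endfacet
 facet normal 0.905 -0.125 -0.406
  outer loop
   vertex 2.5 1.5 0.5
   vertex 3.0 3.5 1.0
   vertex 4.0 1.0 4.0
  endloop
 endfacet
 facet normal 0.535 0.076 -0.841
  outer loop
   vertex 2.5 1.5 0.5
   vertex 1.5 3.0 0.0
   vertex 3.0 3.5 1.0
  endloop
 endfacet
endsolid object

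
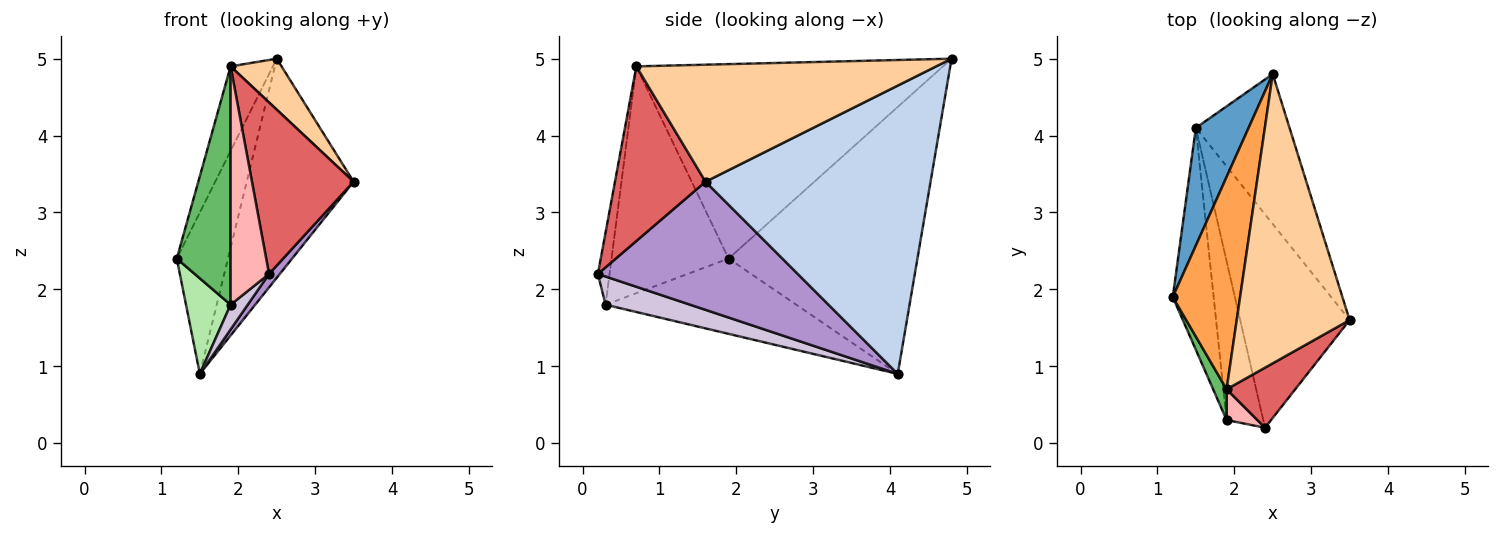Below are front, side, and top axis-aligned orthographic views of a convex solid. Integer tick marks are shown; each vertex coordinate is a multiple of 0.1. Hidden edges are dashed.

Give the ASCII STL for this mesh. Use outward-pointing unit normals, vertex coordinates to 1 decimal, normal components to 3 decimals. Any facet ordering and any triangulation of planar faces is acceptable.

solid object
 facet normal -0.948 0.257 0.187
  outer loop
   vertex 1.5 4.1 0.9
   vertex 1.2 1.9 2.4
   vertex 2.5 4.8 5.0
  endloop
 endfacet
 facet normal 0.867 0.412 -0.282
  outer loop
   vertex 1.5 4.1 0.9
   vertex 2.5 4.8 5.0
   vertex 3.5 1.6 3.4
  endloop
 endfacet
 facet normal -0.937 0.129 0.324
  outer loop
   vertex 1.9 0.7 4.9
   vertex 2.5 4.8 5.0
   vertex 1.2 1.9 2.4
  endloop
 endfacet
 facet normal 0.714 -0.121 0.689
  outer loop
   vertex 1.9 0.7 4.9
   vertex 3.5 1.6 3.4
   vertex 2.5 4.8 5.0
  endloop
 endfacet
 facet normal -0.907 -0.417 0.054
  outer loop
   vertex 1.9 0.3 1.8
   vertex 1.9 0.7 4.9
   vertex 1.2 1.9 2.4
  endloop
 endfacet
 facet normal -0.861 -0.201 -0.467
  outer loop
   vertex 1.9 0.3 1.8
   vertex 1.2 1.9 2.4
   vertex 1.5 4.1 0.9
  endloop
 endfacet
 facet normal 0.644 -0.722 0.253
  outer loop
   vertex 2.4 0.2 2.2
   vertex 3.5 1.6 3.4
   vertex 1.9 0.7 4.9
  endloop
 endfacet
 facet normal -0.288 -0.950 0.123
  outer loop
   vertex 2.4 0.2 2.2
   vertex 1.9 0.7 4.9
   vertex 1.9 0.3 1.8
  endloop
 endfacet
 facet normal 0.760 -0.041 -0.649
  outer loop
   vertex 2.4 0.2 2.2
   vertex 1.5 4.1 0.9
   vertex 3.5 1.6 3.4
  endloop
 endfacet
 facet normal 0.605 -0.123 -0.787
  outer loop
   vertex 2.4 0.2 2.2
   vertex 1.9 0.3 1.8
   vertex 1.5 4.1 0.9
  endloop
 endfacet
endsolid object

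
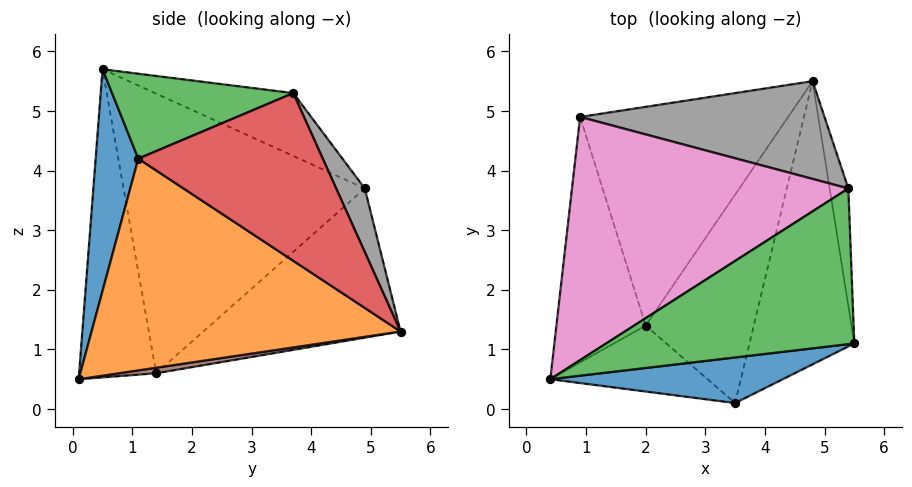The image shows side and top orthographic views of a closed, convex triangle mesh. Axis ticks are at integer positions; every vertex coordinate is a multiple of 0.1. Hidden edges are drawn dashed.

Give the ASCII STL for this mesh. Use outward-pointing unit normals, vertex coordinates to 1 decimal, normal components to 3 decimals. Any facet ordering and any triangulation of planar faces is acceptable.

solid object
 facet normal 0.165 -0.971 0.173
  outer loop
   vertex 3.5 0.1 0.5
   vertex 5.5 1.1 4.2
   vertex 0.4 0.5 5.7
  endloop
 endfacet
 facet normal 0.886 -0.148 -0.439
  outer loop
   vertex 3.5 0.1 0.5
   vertex 4.8 5.5 1.3
   vertex 5.5 1.1 4.2
  endloop
 endfacet
 facet normal 0.302 -0.362 0.882
  outer loop
   vertex 5.4 3.7 5.3
   vertex 0.4 0.5 5.7
   vertex 5.5 1.1 4.2
  endloop
 endfacet
 facet normal 0.990 0.085 -0.110
  outer loop
   vertex 5.4 3.7 5.3
   vertex 5.5 1.1 4.2
   vertex 4.8 5.5 1.3
  endloop
 endfacet
 facet normal -0.632 -0.705 -0.323
  outer loop
   vertex 2.0 1.4 0.6
   vertex 3.5 0.1 0.5
   vertex 0.4 0.5 5.7
  endloop
 endfacet
 facet normal 0.051 0.134 -0.990
  outer loop
   vertex 2.0 1.4 0.6
   vertex 4.8 5.5 1.3
   vertex 3.5 0.1 0.5
  endloop
 endfacet
 facet normal -0.201 0.424 0.883
  outer loop
   vertex 0.9 4.9 3.7
   vertex 0.4 0.5 5.7
   vertex 5.4 3.7 5.3
  endloop
 endfacet
 facet normal 0.103 0.913 0.395
  outer loop
   vertex 0.9 4.9 3.7
   vertex 5.4 3.7 5.3
   vertex 4.8 5.5 1.3
  endloop
 endfacet
 facet normal -0.952 -0.030 -0.304
  outer loop
   vertex 0.9 4.9 3.7
   vertex 2.0 1.4 0.6
   vertex 0.4 0.5 5.7
  endloop
 endfacet
 facet normal -0.513 0.473 -0.716
  outer loop
   vertex 0.9 4.9 3.7
   vertex 4.8 5.5 1.3
   vertex 2.0 1.4 0.6
  endloop
 endfacet
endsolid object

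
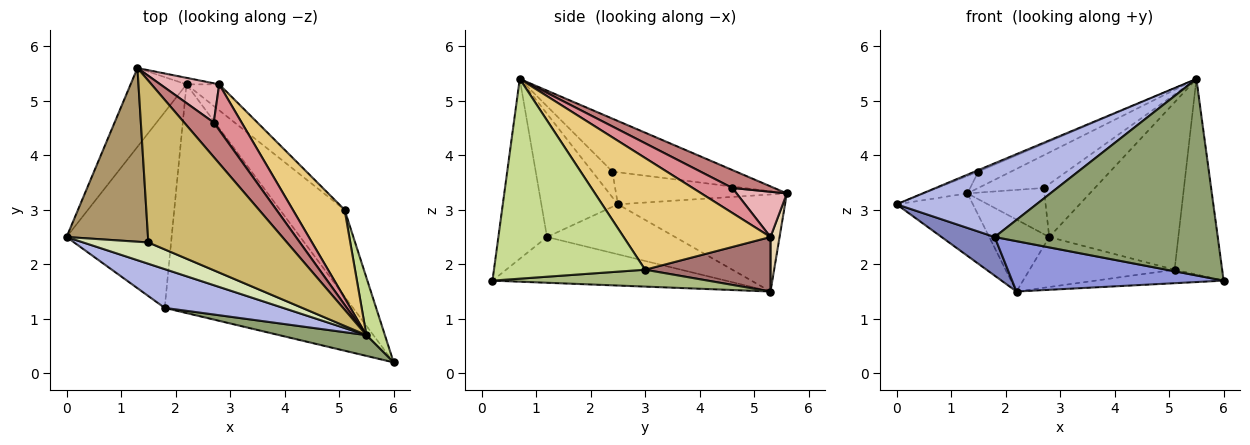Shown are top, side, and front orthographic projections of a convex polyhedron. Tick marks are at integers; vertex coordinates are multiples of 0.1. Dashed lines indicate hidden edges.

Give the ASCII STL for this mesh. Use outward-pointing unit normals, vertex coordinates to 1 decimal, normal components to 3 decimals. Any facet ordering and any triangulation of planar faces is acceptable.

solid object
 facet normal -0.806 0.368 -0.464
  outer loop
   vertex 1.3 5.6 3.3
   vertex 2.2 5.3 1.5
   vertex 0.0 2.5 3.1
  endloop
 endfacet
 facet normal -0.423 -0.176 -0.889
  outer loop
   vertex 1.8 1.2 2.5
   vertex 0.0 2.5 3.1
   vertex 2.2 5.3 1.5
  endloop
 endfacet
 facet normal -0.231 -0.209 -0.950
  outer loop
   vertex 1.8 1.2 2.5
   vertex 2.2 5.3 1.5
   vertex 6.0 0.2 1.7
  endloop
 endfacet
 facet normal -0.436 -0.797 0.419
  outer loop
   vertex 1.8 1.2 2.5
   vertex 5.5 0.7 5.4
   vertex 0.0 2.5 3.1
  endloop
 endfacet
 facet normal -0.212 -0.972 0.103
  outer loop
   vertex 1.8 1.2 2.5
   vertex 6.0 0.2 1.7
   vertex 5.5 0.7 5.4
  endloop
 endfacet
 facet normal 0.250 0.149 -0.957
  outer loop
   vertex 5.1 3.0 1.9
   vertex 6.0 0.2 1.7
   vertex 2.2 5.3 1.5
  endloop
 endfacet
 facet normal 0.950 0.299 0.088
  outer loop
   vertex 5.1 3.0 1.9
   vertex 5.5 0.7 5.4
   vertex 6.0 0.2 1.7
  endloop
 endfacet
 facet normal -0.367 0.065 0.928
  outer loop
   vertex 1.5 2.4 3.7
   vertex 0.0 2.5 3.1
   vertex 5.5 0.7 5.4
  endloop
 endfacet
 facet normal -0.364 0.093 0.927
  outer loop
   vertex 1.5 2.4 3.7
   vertex 1.3 5.6 3.3
   vertex 0.0 2.5 3.1
  endloop
 endfacet
 facet normal -0.355 0.094 0.930
  outer loop
   vertex 1.5 2.4 3.7
   vertex 5.5 0.7 5.4
   vertex 1.3 5.6 3.3
  endloop
 endfacet
 facet normal 0.709 0.624 0.329
  outer loop
   vertex 2.8 5.3 2.5
   vertex 5.5 0.7 5.4
   vertex 5.1 3.0 1.9
  endloop
 endfacet
 facet normal 0.149 0.985 -0.090
  outer loop
   vertex 2.8 5.3 2.5
   vertex 2.2 5.3 1.5
   vertex 1.3 5.6 3.3
  endloop
 endfacet
 facet normal 0.609 0.704 -0.365
  outer loop
   vertex 2.8 5.3 2.5
   vertex 5.1 3.0 1.9
   vertex 2.2 5.3 1.5
  endloop
 endfacet
 facet normal 0.402 0.630 0.665
  outer loop
   vertex 2.7 4.6 3.4
   vertex 1.3 5.6 3.3
   vertex 5.5 0.7 5.4
  endloop
 endfacet
 facet normal 0.506 0.653 0.564
  outer loop
   vertex 2.7 4.6 3.4
   vertex 5.5 0.7 5.4
   vertex 2.8 5.3 2.5
  endloop
 endfacet
 facet normal 0.446 0.682 0.580
  outer loop
   vertex 2.7 4.6 3.4
   vertex 2.8 5.3 2.5
   vertex 1.3 5.6 3.3
  endloop
 endfacet
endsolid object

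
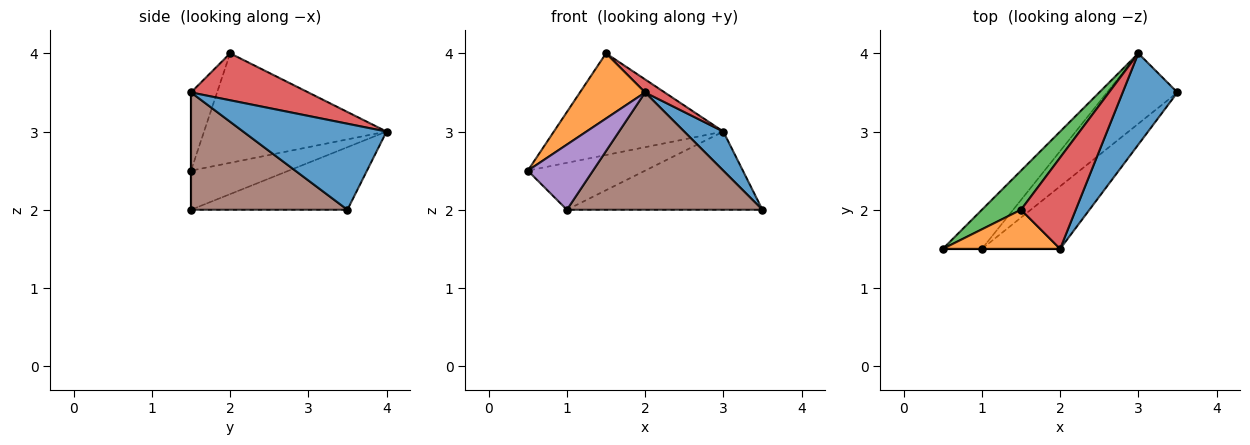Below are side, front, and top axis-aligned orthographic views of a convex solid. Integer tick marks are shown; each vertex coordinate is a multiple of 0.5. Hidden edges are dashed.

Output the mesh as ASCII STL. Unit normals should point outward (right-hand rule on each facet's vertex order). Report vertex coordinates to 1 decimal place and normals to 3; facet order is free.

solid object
 facet normal 0.822 -0.224 0.523
  outer loop
   vertex 3.0 4.0 3.0
   vertex 2.0 1.5 3.5
   vertex 3.5 3.5 2.0
  endloop
 endfacet
 facet normal -0.324 -0.811 0.487
  outer loop
   vertex 1.5 2.0 4.0
   vertex 0.5 1.5 2.5
   vertex 2.0 1.5 3.5
  endloop
 endfacet
 facet normal -0.709 0.658 0.253
  outer loop
   vertex 1.5 2.0 4.0
   vertex 3.0 4.0 3.0
   vertex 0.5 1.5 2.5
  endloop
 endfacet
 facet normal 0.647 -0.108 0.755
  outer loop
   vertex 1.5 2.0 4.0
   vertex 2.0 1.5 3.5
   vertex 3.0 4.0 3.0
  endloop
 endfacet
 facet normal 0.000 -1.000 0.000
  outer loop
   vertex 1.0 1.5 2.0
   vertex 2.0 1.5 3.5
   vertex 0.5 1.5 2.5
  endloop
 endfacet
 facet normal 0.577 -0.721 -0.384
  outer loop
   vertex 1.0 1.5 2.0
   vertex 3.5 3.5 2.0
   vertex 2.0 1.5 3.5
  endloop
 endfacet
 facet normal -0.539 0.647 -0.539
  outer loop
   vertex 1.0 1.5 2.0
   vertex 0.5 1.5 2.5
   vertex 3.0 4.0 3.0
  endloop
 endfacet
 facet normal -0.511 0.639 -0.575
  outer loop
   vertex 1.0 1.5 2.0
   vertex 3.0 4.0 3.0
   vertex 3.5 3.5 2.0
  endloop
 endfacet
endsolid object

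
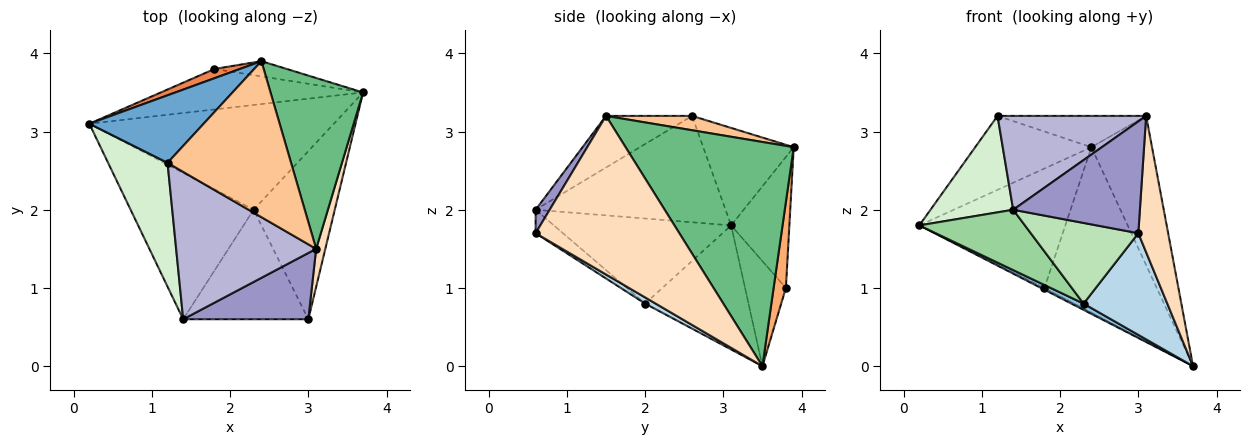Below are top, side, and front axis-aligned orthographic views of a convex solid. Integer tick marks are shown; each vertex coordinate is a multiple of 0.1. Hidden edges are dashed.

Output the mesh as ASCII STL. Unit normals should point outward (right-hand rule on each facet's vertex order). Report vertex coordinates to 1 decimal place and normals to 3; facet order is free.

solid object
 facet normal -0.499 0.640 0.585
  outer loop
   vertex 1.2 2.6 3.2
   vertex 2.4 3.9 2.8
   vertex 0.2 3.1 1.8
  endloop
 endfacet
 facet normal -0.452 -0.053 -0.890
  outer loop
   vertex 2.3 2.0 0.8
   vertex 0.2 3.1 1.8
   vertex 3.7 3.5 0.0
  endloop
 endfacet
 facet normal 0.065 -0.516 -0.854
  outer loop
   vertex 2.3 2.0 0.8
   vertex 3.7 3.5 0.0
   vertex 3.0 0.6 1.7
  endloop
 endfacet
 facet normal -0.461 0.039 -0.887
  outer loop
   vertex 1.8 3.8 1.0
   vertex 3.7 3.5 0.0
   vertex 0.2 3.1 1.8
  endloop
 endfacet
 facet normal -0.369 0.926 0.072
  outer loop
   vertex 1.8 3.8 1.0
   vertex 0.2 3.1 1.8
   vertex 2.4 3.9 2.8
  endloop
 endfacet
 facet normal 0.108 0.990 -0.091
  outer loop
   vertex 1.8 3.8 1.0
   vertex 2.4 3.9 2.8
   vertex 3.7 3.5 0.0
  endloop
 endfacet
 facet normal 0.113 0.195 0.974
  outer loop
   vertex 3.1 1.5 3.2
   vertex 2.4 3.9 2.8
   vertex 1.2 2.6 3.2
  endloop
 endfacet
 facet normal 0.978 -0.203 0.057
  outer loop
   vertex 3.1 1.5 3.2
   vertex 3.0 0.6 1.7
   vertex 3.7 3.5 0.0
  endloop
 endfacet
 facet normal 0.877 0.316 0.362
  outer loop
   vertex 3.1 1.5 3.2
   vertex 3.7 3.5 0.0
   vertex 2.4 3.9 2.8
  endloop
 endfacet
 facet normal -0.539 -0.321 -0.779
  outer loop
   vertex 1.4 0.6 2.0
   vertex 0.2 3.1 1.8
   vertex 2.3 2.0 0.8
  endloop
 endfacet
 facet normal -0.149 -0.586 -0.796
  outer loop
   vertex 1.4 0.6 2.0
   vertex 2.3 2.0 0.8
   vertex 3.0 0.6 1.7
  endloop
 endfacet
 facet normal -0.816 -0.355 0.456
  outer loop
   vertex 1.4 0.6 2.0
   vertex 1.2 2.6 3.2
   vertex 0.2 3.1 1.8
  endloop
 endfacet
 facet normal 0.095 -0.856 0.507
  outer loop
   vertex 1.4 0.6 2.0
   vertex 3.0 0.6 1.7
   vertex 3.1 1.5 3.2
  endloop
 endfacet
 facet normal -0.297 -0.513 0.805
  outer loop
   vertex 1.4 0.6 2.0
   vertex 3.1 1.5 3.2
   vertex 1.2 2.6 3.2
  endloop
 endfacet
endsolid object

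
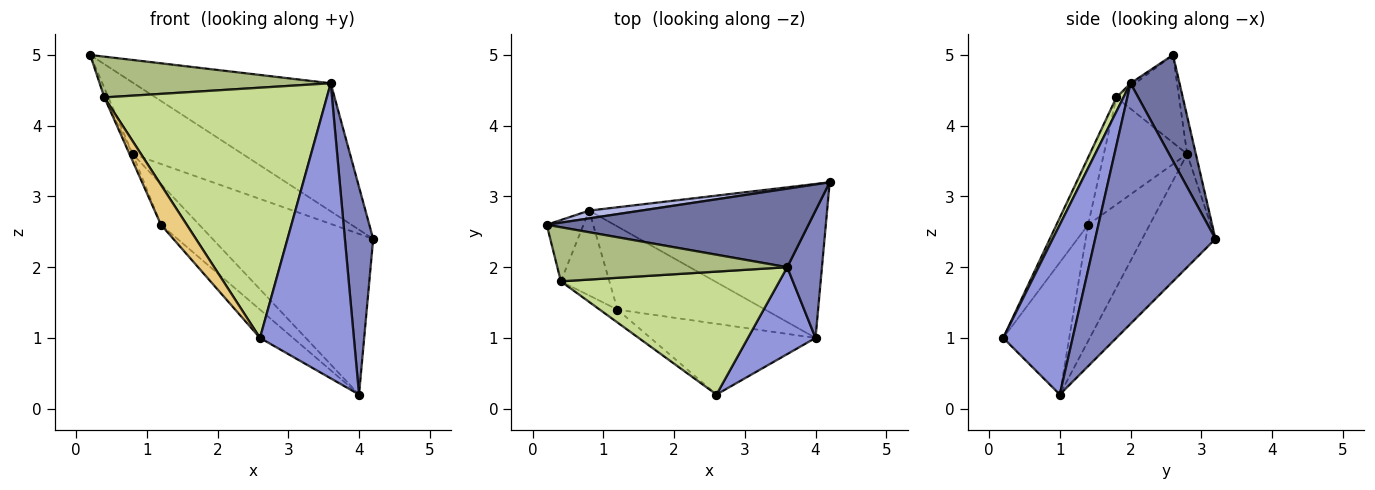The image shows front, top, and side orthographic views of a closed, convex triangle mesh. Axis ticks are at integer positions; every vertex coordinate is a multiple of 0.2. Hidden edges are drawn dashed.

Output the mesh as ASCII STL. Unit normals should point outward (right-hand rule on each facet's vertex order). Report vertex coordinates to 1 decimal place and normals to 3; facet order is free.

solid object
 facet normal 0.207 0.834 0.511
  outer loop
   vertex 3.6 2.0 4.6
   vertex 4.2 3.2 2.4
   vertex 0.2 2.6 5.0
  endloop
 endfacet
 facet normal 0.964 -0.227 0.139
  outer loop
   vertex 3.6 2.0 4.6
   vertex 4.0 1.0 0.2
   vertex 4.2 3.2 2.4
  endloop
 endfacet
 facet normal 0.579 -0.782 0.230
  outer loop
   vertex 3.6 2.0 4.6
   vertex 2.6 0.2 1.0
   vertex 4.0 1.0 0.2
  endloop
 endfacet
 facet normal -0.078 0.991 0.108
  outer loop
   vertex 0.8 2.8 3.6
   vertex 0.2 2.6 5.0
   vertex 4.2 3.2 2.4
  endloop
 endfacet
 facet normal -0.313 0.686 -0.657
  outer loop
   vertex 0.8 2.8 3.6
   vertex 4.2 3.2 2.4
   vertex 4.0 1.0 0.2
  endloop
 endfacet
 facet normal -0.012 -0.602 0.798
  outer loop
   vertex 0.4 1.8 4.4
   vertex 3.6 2.0 4.6
   vertex 0.2 2.6 5.0
  endloop
 endfacet
 facet normal 0.029 -0.897 0.441
  outer loop
   vertex 0.4 1.8 4.4
   vertex 2.6 0.2 1.0
   vertex 3.6 2.0 4.6
  endloop
 endfacet
 facet normal -0.921 0.059 -0.386
  outer loop
   vertex 0.4 1.8 4.4
   vertex 0.2 2.6 5.0
   vertex 0.8 2.8 3.6
  endloop
 endfacet
 facet normal -0.596 0.298 -0.745
  outer loop
   vertex 1.2 1.4 2.6
   vertex 4.0 1.0 0.2
   vertex 2.6 0.2 1.0
  endloop
 endfacet
 facet normal -0.577 0.359 -0.733
  outer loop
   vertex 1.2 1.4 2.6
   vertex 0.8 2.8 3.6
   vertex 4.0 1.0 0.2
  endloop
 endfacet
 facet normal -0.759 -0.619 -0.200
  outer loop
   vertex 1.2 1.4 2.6
   vertex 2.6 0.2 1.0
   vertex 0.4 1.8 4.4
  endloop
 endfacet
 facet normal -0.910 0.034 -0.412
  outer loop
   vertex 1.2 1.4 2.6
   vertex 0.4 1.8 4.4
   vertex 0.8 2.8 3.6
  endloop
 endfacet
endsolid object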